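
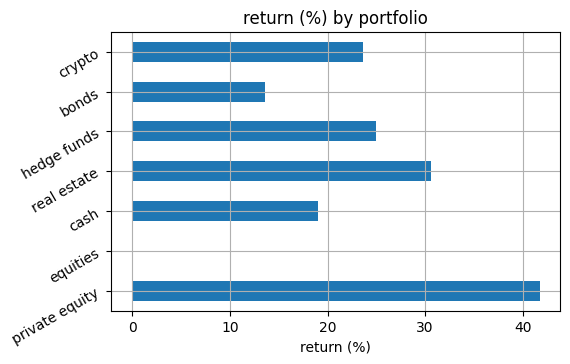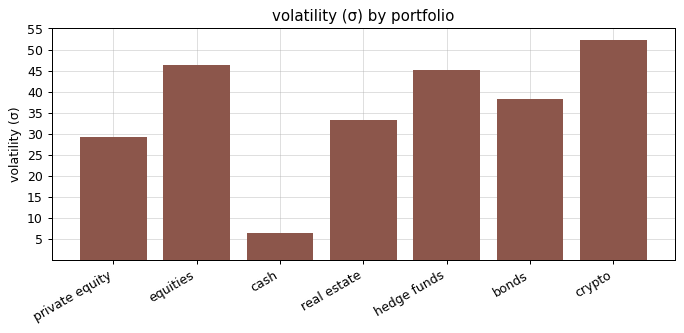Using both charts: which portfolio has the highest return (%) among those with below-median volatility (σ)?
Chart 2 median volatility (σ) ≈ 40; below-median portfolios: private equity, cash, real estate. Among those, private equity has the highest return (%) (≈ 40).

private equity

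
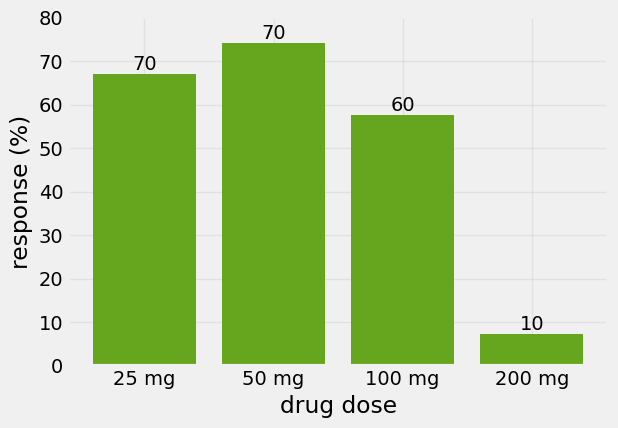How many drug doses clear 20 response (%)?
3

Above 20: 25 mg, 50 mg, 100 mg.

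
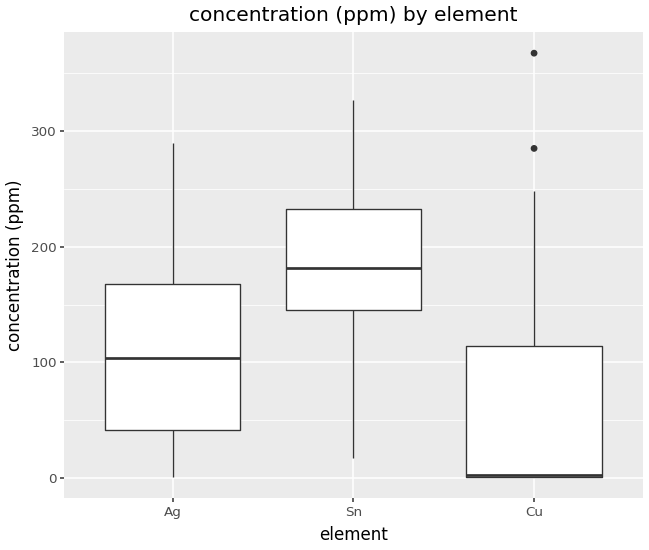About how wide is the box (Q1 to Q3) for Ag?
Q3 ≈ 160, Q1 ≈ 40; IQR ≈ 120.

≈ 120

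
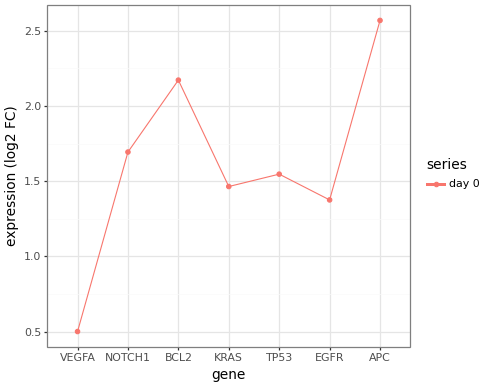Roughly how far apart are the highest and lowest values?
Max APC ≈ 2.6, min VEGFA ≈ 0.6; range ≈ 2.0.

≈ 2.0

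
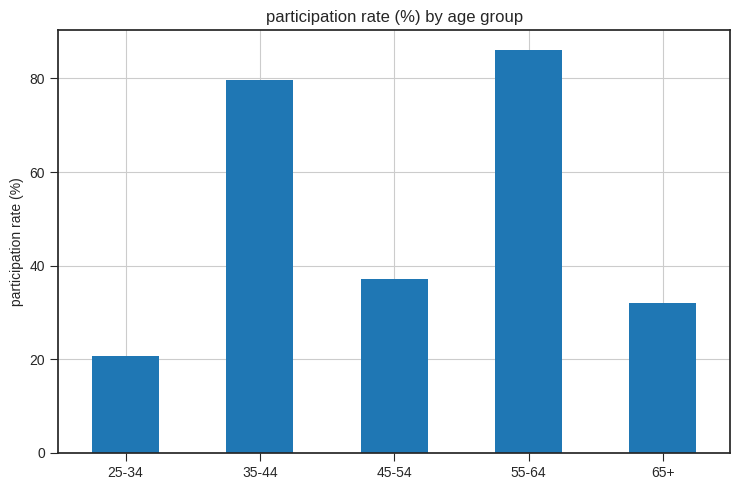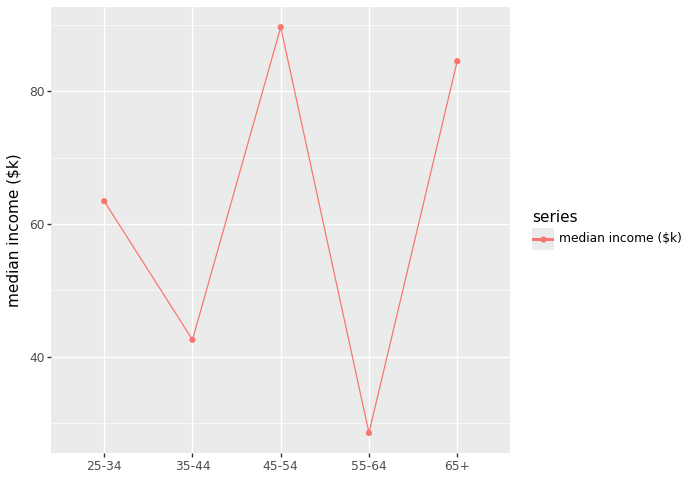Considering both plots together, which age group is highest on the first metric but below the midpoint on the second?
Chart 2 median median income ($k) ≈ 60; below-median age groups: 35-44, 55-64. Among those, 55-64 has the highest participation rate (%) (≈ 90).

55-64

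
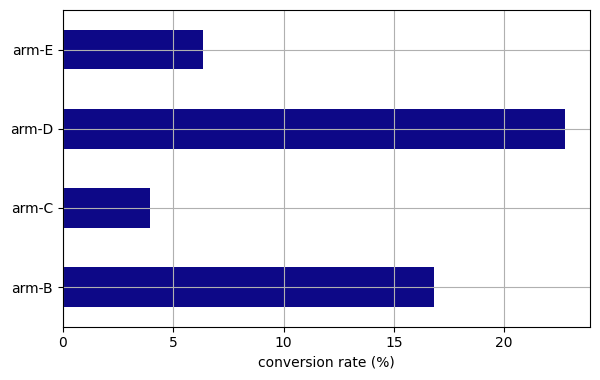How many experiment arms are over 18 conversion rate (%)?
1

Above 18: arm-D.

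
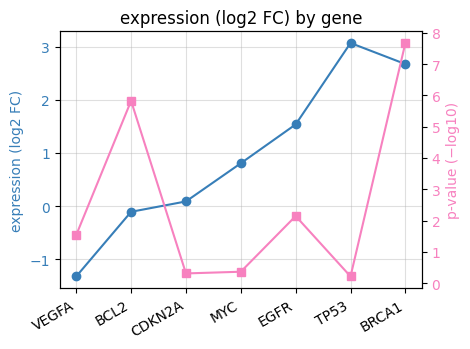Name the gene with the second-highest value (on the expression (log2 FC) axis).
Top 3 (on the expression (log2 FC) axis): TP53 ≈ 3.0, BRCA1 ≈ 2.5, EGFR ≈ 1.5.

BRCA1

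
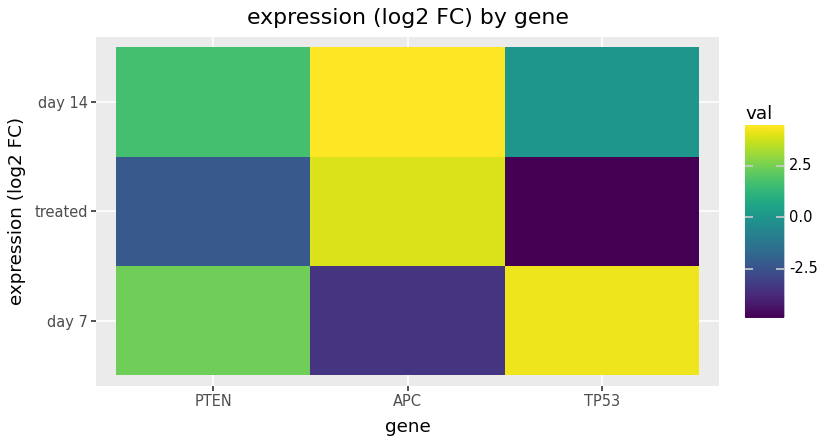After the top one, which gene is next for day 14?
Top 3 for day 14: APC ≈ 4, PTEN ≈ 2, TP53 ≈ 0.

PTEN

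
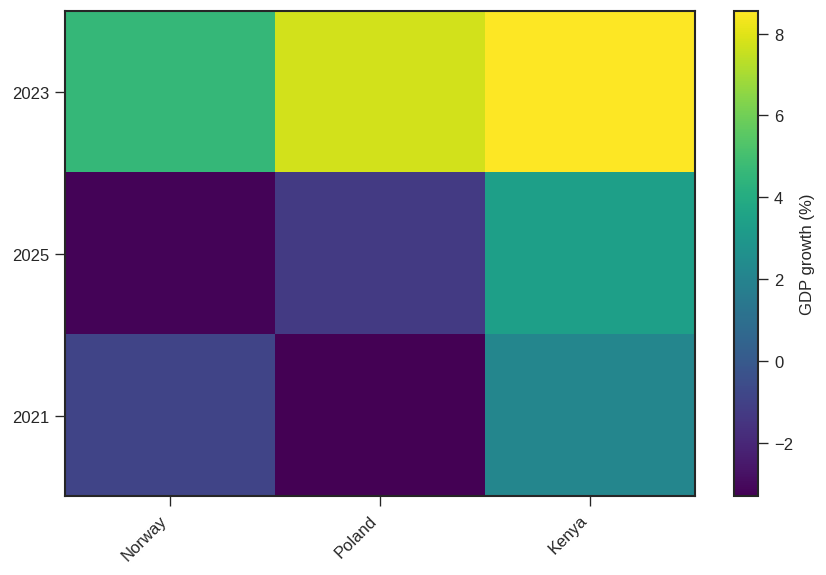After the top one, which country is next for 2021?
Norway

Top 3 for 2021: Kenya ≈ 2, Norway ≈ -1, Poland ≈ -3.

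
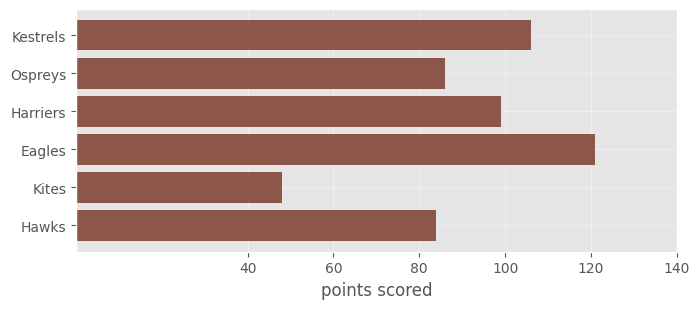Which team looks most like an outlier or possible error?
Kites ≈ 40; the rest sit between ≈ 80 and ≈ 120.

Kites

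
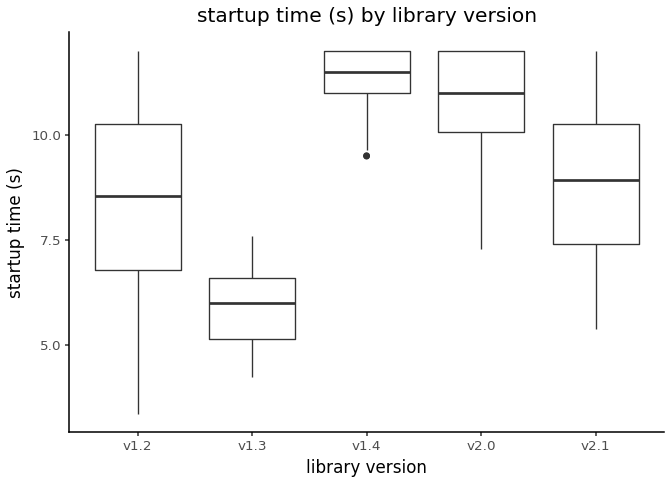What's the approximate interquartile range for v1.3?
≈ 1.5

Q3 ≈ 6.5, Q1 ≈ 5.0; IQR ≈ 1.5.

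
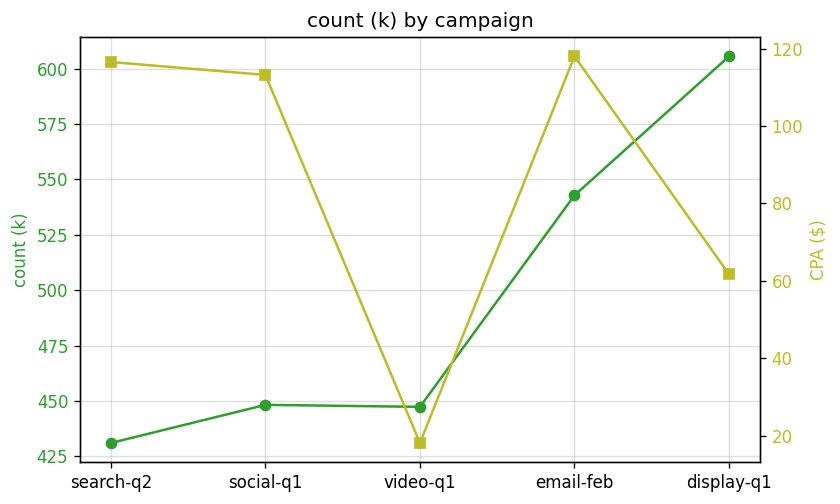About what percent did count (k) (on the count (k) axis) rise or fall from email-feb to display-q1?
≈ +11.1%

email-feb ≈ 540, display-q1 ≈ 600; (600 − 540) / 540 ≈ +11.1%.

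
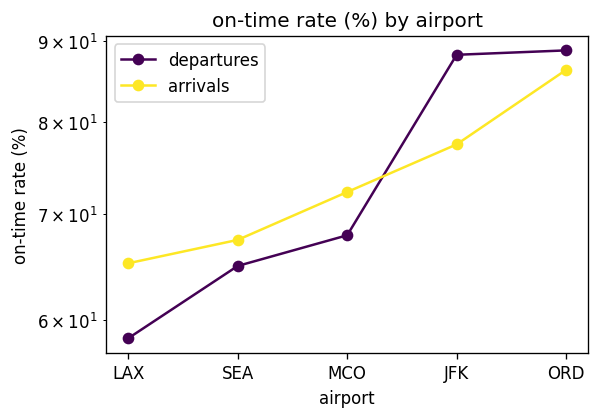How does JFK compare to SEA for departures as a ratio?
JFK ≈ 90, SEA ≈ 65; 90/65 ≈ 1.38.

≈ 1.38×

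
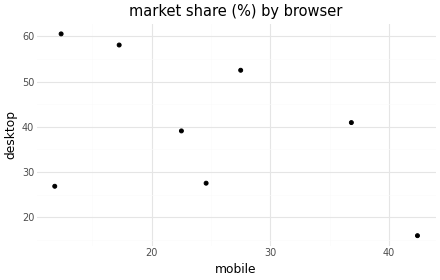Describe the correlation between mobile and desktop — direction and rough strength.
Points are negatively correlated; moderate (|r| ≈ 0.5).

negative, moderate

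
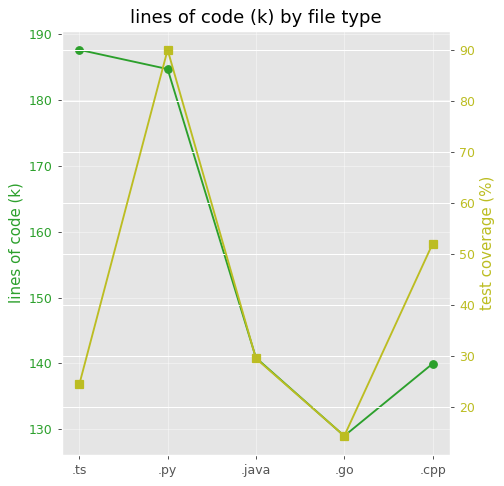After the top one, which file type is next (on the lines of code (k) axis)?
Top 3 (on the lines of code (k) axis): .ts ≈ 190, .py ≈ 185, .java ≈ 140.

.py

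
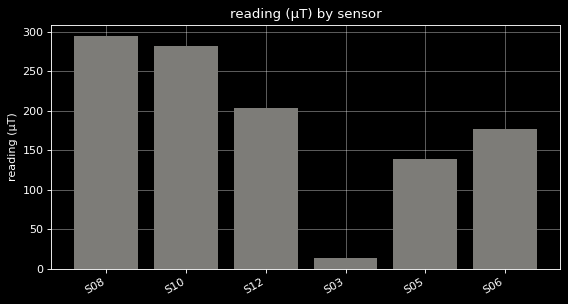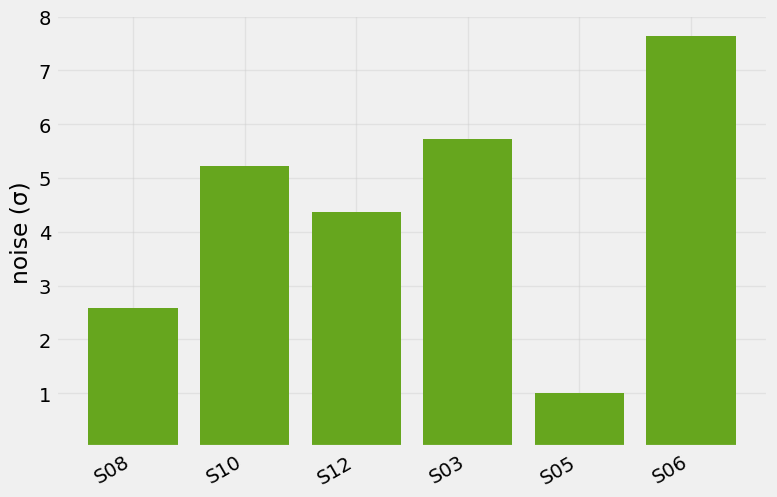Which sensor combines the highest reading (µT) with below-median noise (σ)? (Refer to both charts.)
Chart 2 median noise (σ) ≈ 5; below-median sensors: S08, S12, S05. Among those, S08 has the highest reading (µT) (≈ 300).

S08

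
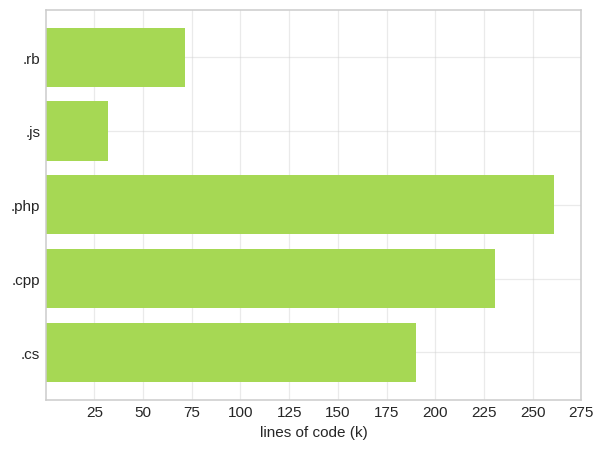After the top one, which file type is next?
Top 3: .php ≈ 250, .cpp ≈ 225, .cs ≈ 200.

.cpp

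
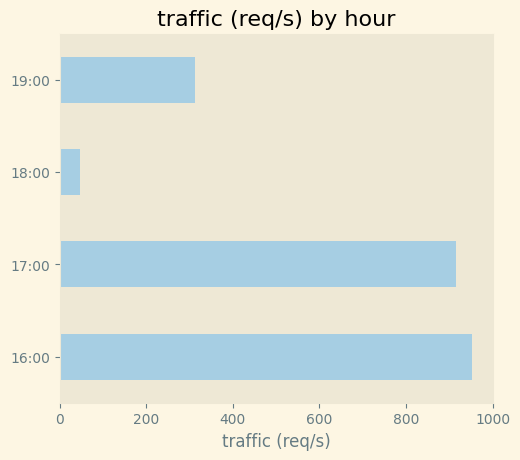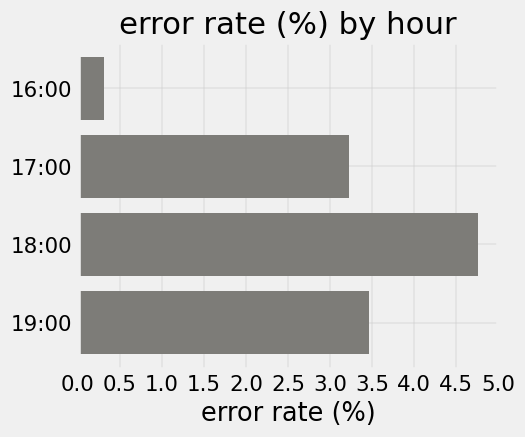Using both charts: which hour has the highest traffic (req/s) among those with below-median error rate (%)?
Chart 2 median error rate (%) ≈ 3.5; below-median hours: 16:00, 17:00. Among those, 16:00 has the highest traffic (req/s) (≈ 1000).

16:00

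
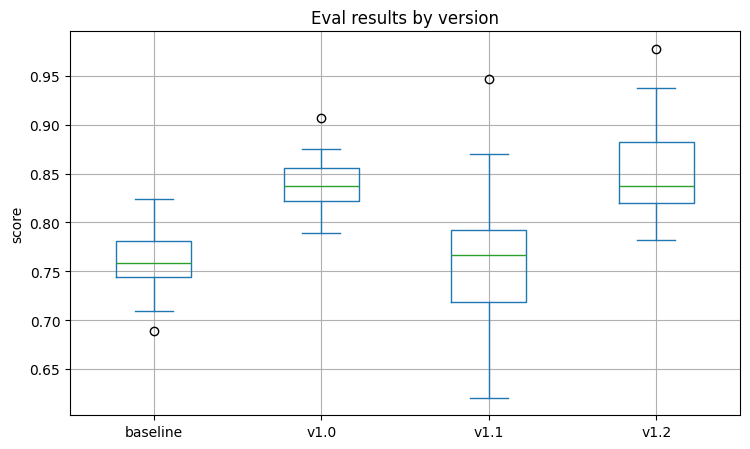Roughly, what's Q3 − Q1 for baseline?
≈ 0.04

Q3 ≈ 0.78, Q1 ≈ 0.74; IQR ≈ 0.04.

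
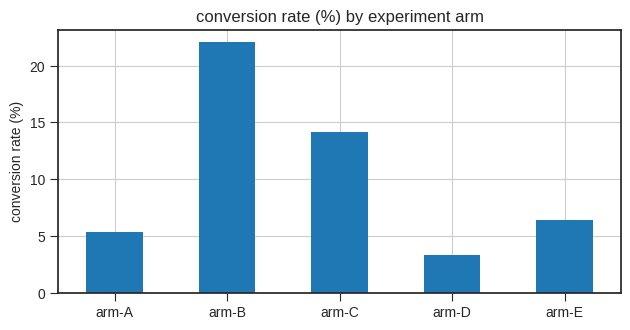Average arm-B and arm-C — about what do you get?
≈ 18

(22 + 14) / 2 ≈ 18.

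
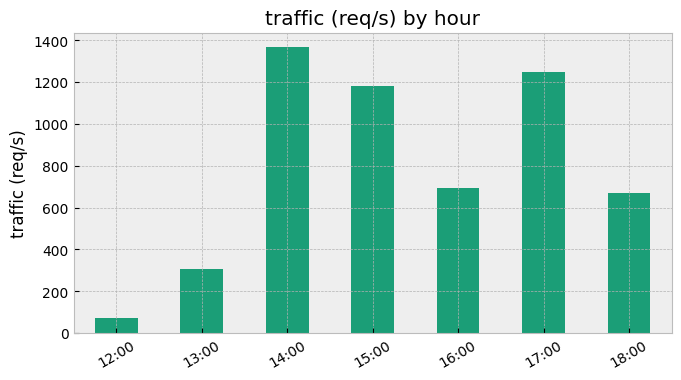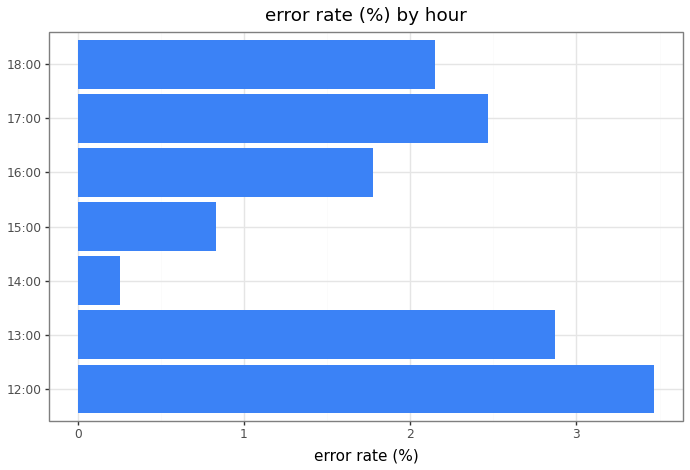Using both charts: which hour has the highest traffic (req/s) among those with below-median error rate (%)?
14:00

Chart 2 median error rate (%) ≈ 2; below-median hours: 14:00, 15:00, 16:00. Among those, 14:00 has the highest traffic (req/s) (≈ 1400).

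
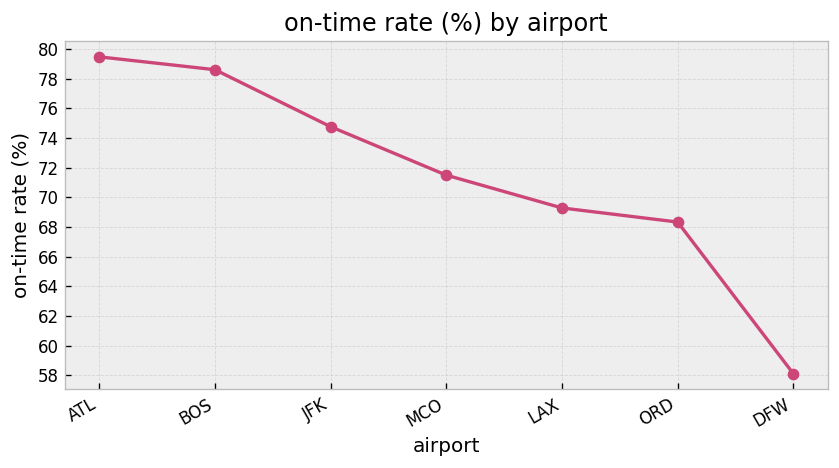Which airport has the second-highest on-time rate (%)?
BOS

Top 3: ATL ≈ 80, BOS ≈ 78, JFK ≈ 74.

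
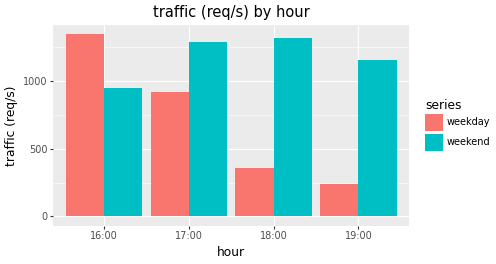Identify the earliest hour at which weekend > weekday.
17:00

16:00: weekend ≈ 1000 vs weekday ≈ 1400 (not yet); 17:00: weekend ≈ 1200 vs weekday ≈ 1000 (first crossover).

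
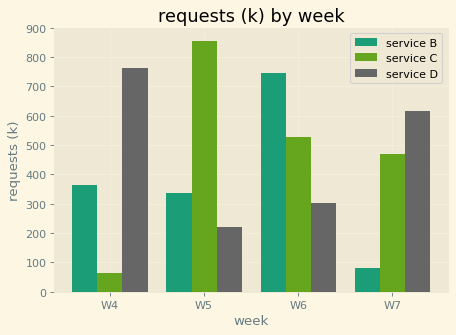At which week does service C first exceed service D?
W4: service C ≈ 100 vs service D ≈ 800 (not yet); W5: service C ≈ 900 vs service D ≈ 200 (first crossover).

W5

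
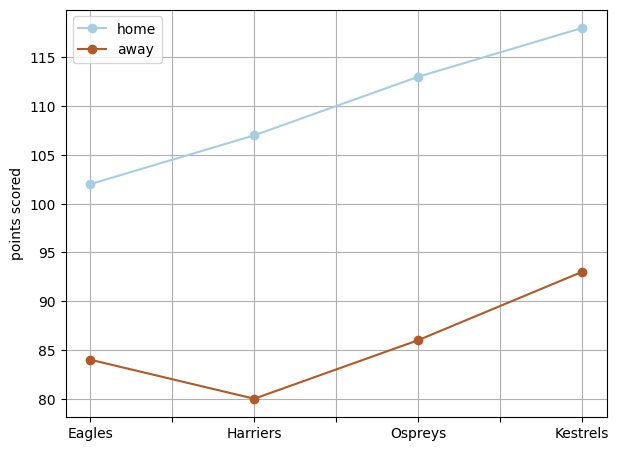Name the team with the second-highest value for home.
Ospreys

Top 3 for home: Kestrels ≈ 120, Ospreys ≈ 115, Harriers ≈ 105.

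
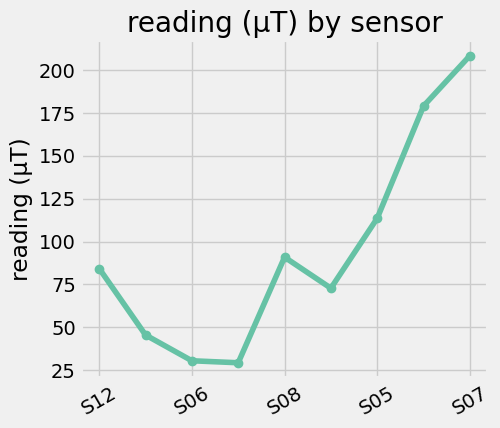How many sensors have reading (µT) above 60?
6

Above 60: S12, S08, S04, S05, S11, S07.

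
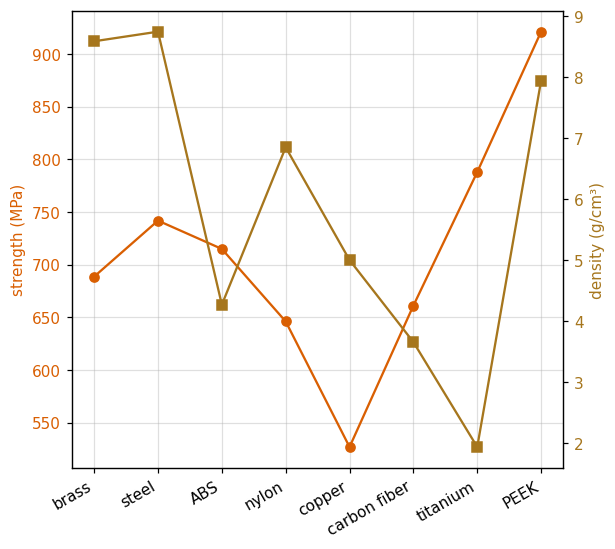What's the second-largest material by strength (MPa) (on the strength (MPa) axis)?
Top 3 (on the strength (MPa) axis): PEEK ≈ 900, titanium ≈ 800, steel ≈ 750.

titanium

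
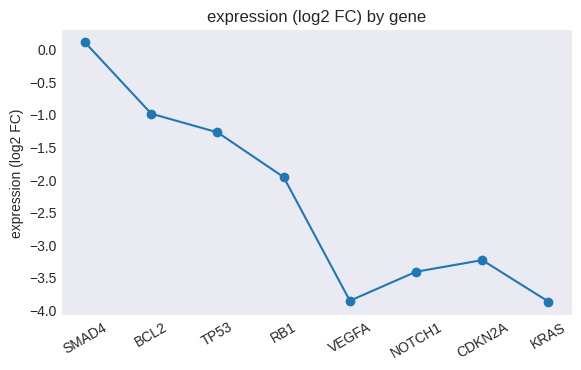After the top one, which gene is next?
BCL2

Top 3: SMAD4 ≈ 0.0, BCL2 ≈ -1.0, TP53 ≈ -1.5.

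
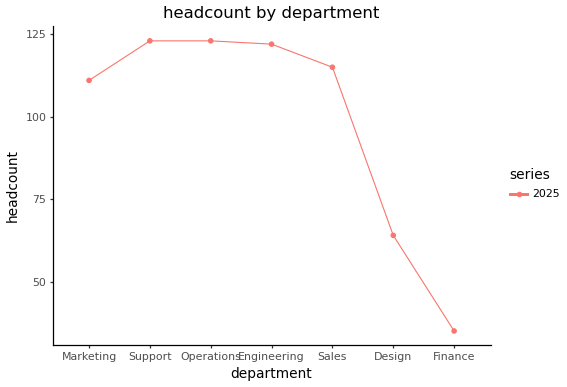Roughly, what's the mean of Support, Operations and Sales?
≈ 120

(120 + 120 + 120) / 3 ≈ 120.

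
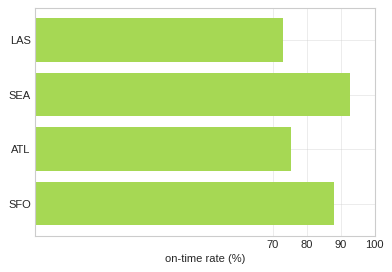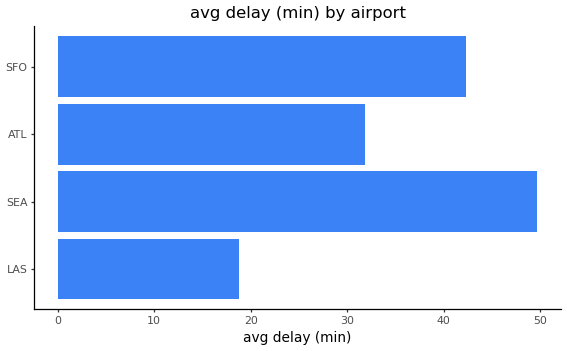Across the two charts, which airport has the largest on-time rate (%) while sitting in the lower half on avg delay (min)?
Chart 2 median avg delay (min) ≈ 35; below-median airports: LAS, ATL. Among those, ATL has the highest on-time rate (%) (≈ 80).

ATL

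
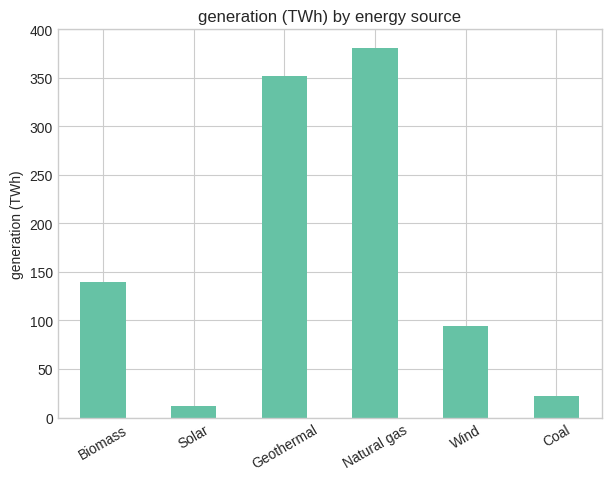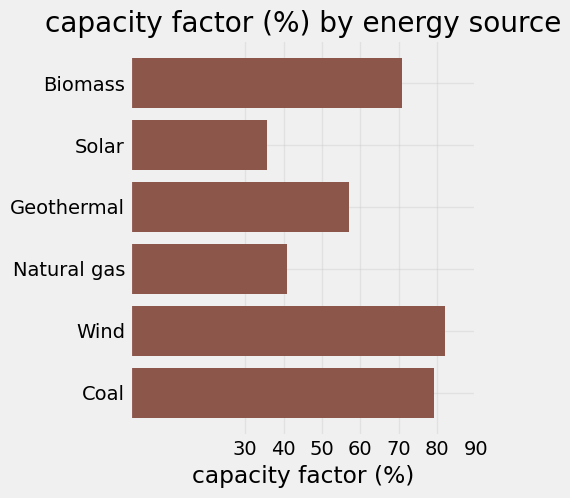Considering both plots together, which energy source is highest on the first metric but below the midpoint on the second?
Chart 2 median capacity factor (%) ≈ 60; below-median energy sources: Solar, Geothermal, Natural gas. Among those, Natural gas has the highest generation (TWh) (≈ 400).

Natural gas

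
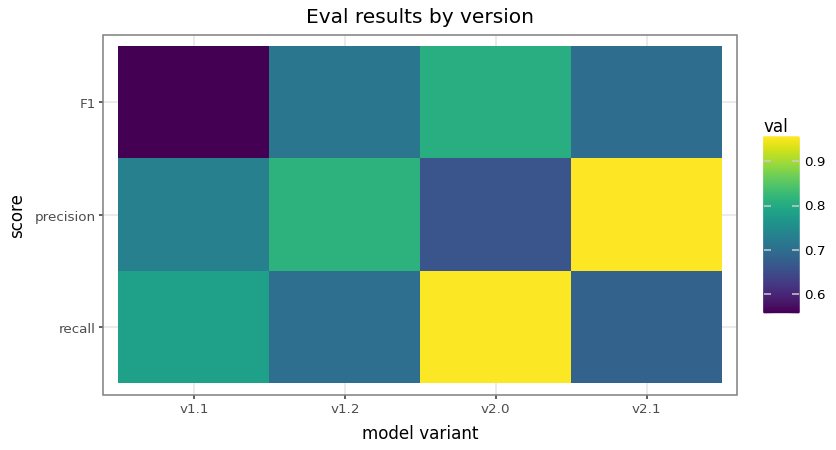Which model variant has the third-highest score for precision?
Top 4 for precision: v2.1 ≈ 0.95, v1.2 ≈ 0.80, v1.1 ≈ 0.75, v2.0 ≈ 0.65.

v1.1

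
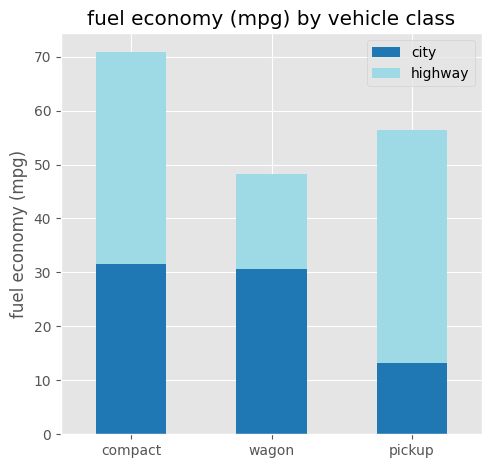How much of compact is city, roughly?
≈ 30

city top ≈ 30, bottom ≈ 0; segment ≈ 30.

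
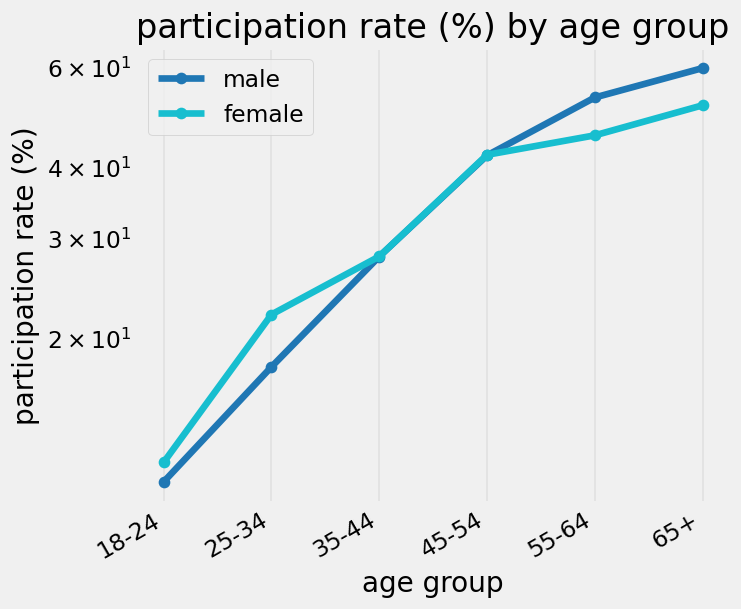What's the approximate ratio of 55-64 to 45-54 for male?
55-64 ≈ 55, 45-54 ≈ 40; 55/40 ≈ 1.38.

≈ 1.38×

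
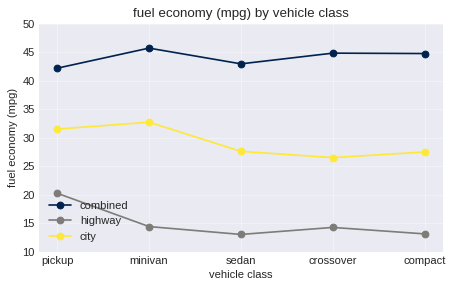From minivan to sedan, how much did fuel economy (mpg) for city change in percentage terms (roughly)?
≈ -14.3%

minivan ≈ 35, sedan ≈ 30; (30 − 35) / 35 ≈ -14.3%.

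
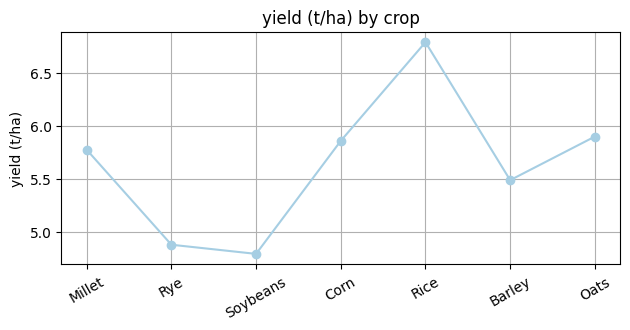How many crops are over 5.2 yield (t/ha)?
Above 5.2: Millet, Corn, Rice, Barley, Oats.

5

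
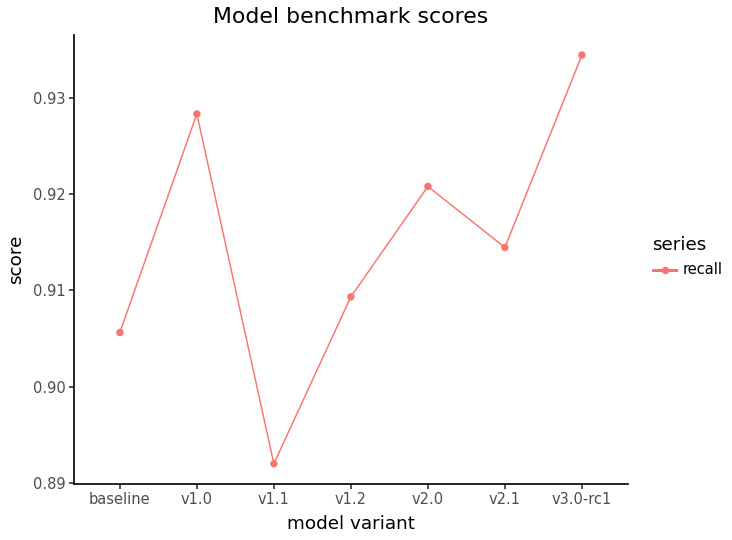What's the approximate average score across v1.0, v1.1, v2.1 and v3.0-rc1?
(0.93 + 0.89 + 0.91 + 0.93) / 4 ≈ 0.92.

≈ 0.92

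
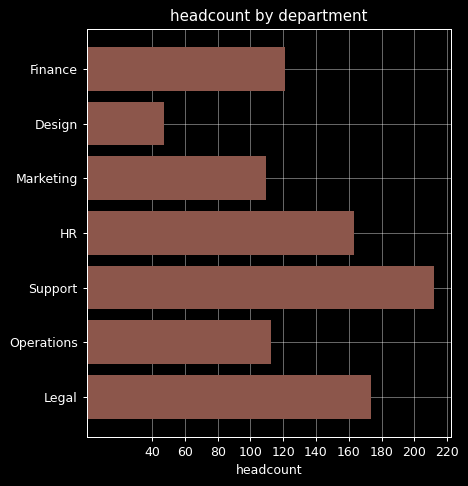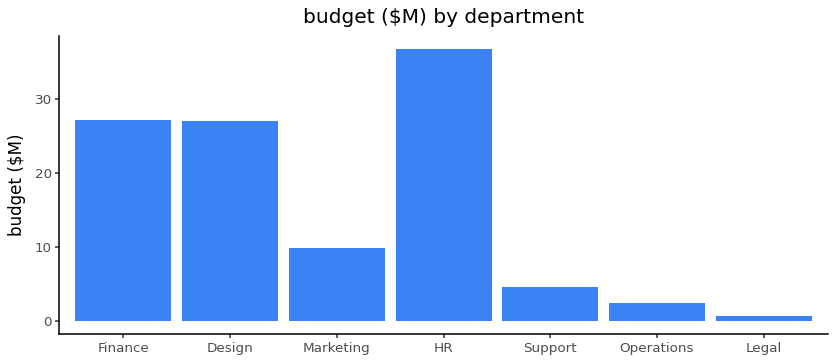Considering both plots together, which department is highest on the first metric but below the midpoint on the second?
Support

Chart 2 median budget ($M) ≈ 10; below-median departments: Support, Operations, Legal. Among those, Support has the highest headcount (≈ 220).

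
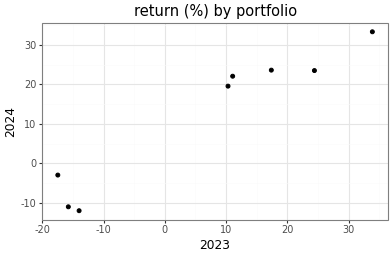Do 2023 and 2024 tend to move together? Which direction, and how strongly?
Points are positively correlated; strong (|r| ≈ 1.0).

positive, strong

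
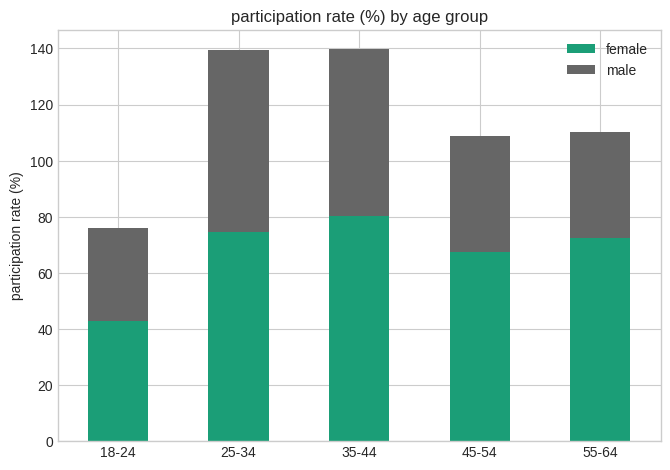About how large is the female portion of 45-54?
female top ≈ 60, bottom ≈ 0; segment ≈ 60.

≈ 60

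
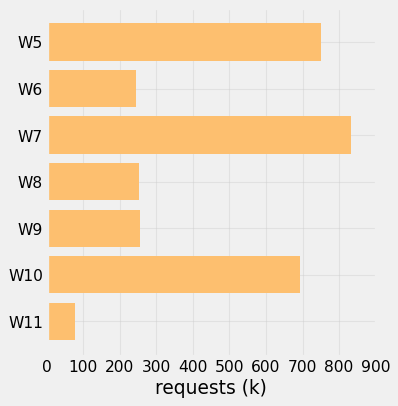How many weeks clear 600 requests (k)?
Above 600: W5, W7, W10.

3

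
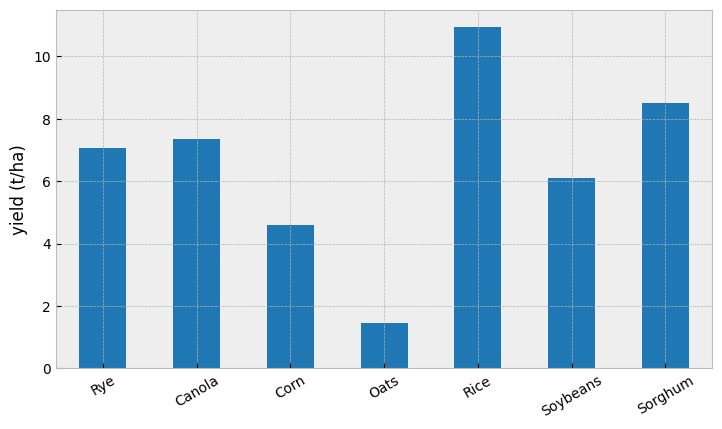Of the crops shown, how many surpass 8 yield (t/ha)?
Above 8: Rice, Sorghum.

2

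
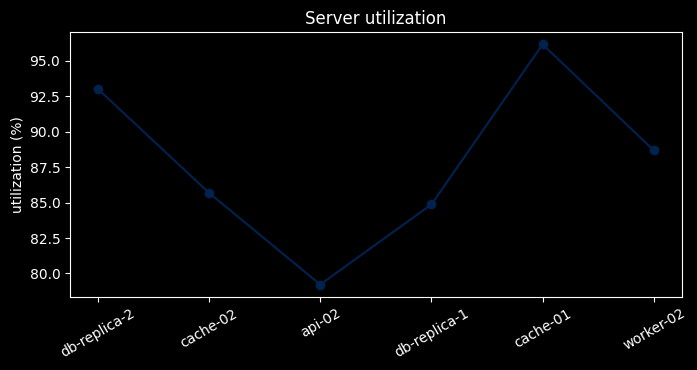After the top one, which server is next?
db-replica-2

Top 3: cache-01 ≈ 96, db-replica-2 ≈ 94, worker-02 ≈ 88.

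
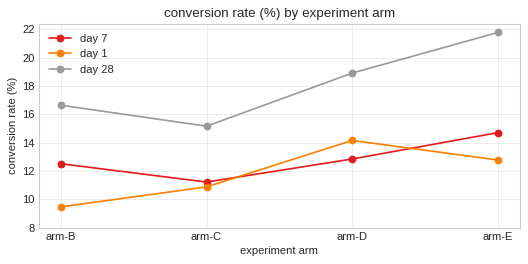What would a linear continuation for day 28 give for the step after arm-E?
≈ 25

Last three: 16, 18, 22 → slope ≈ 3/step → next ≈ 25.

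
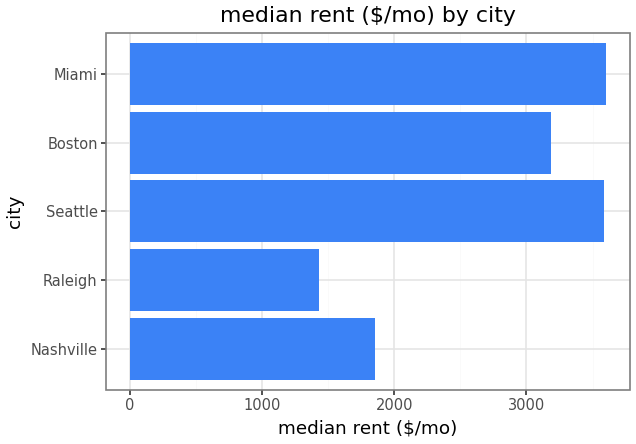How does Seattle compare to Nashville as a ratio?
Seattle ≈ 3500, Nashville ≈ 2000; 3500/2000 ≈ 1.75.

≈ 1.75×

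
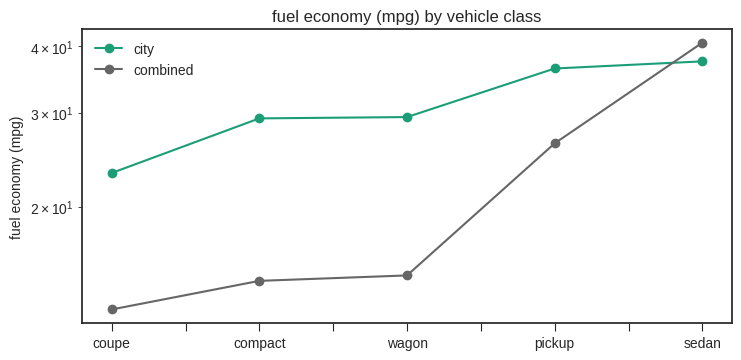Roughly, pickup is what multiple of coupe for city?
≈ 1.4×

pickup ≈ 35, coupe ≈ 25; 35/25 ≈ 1.4.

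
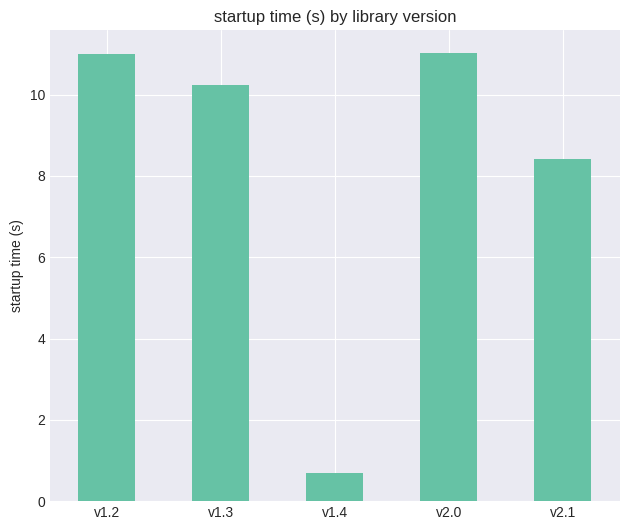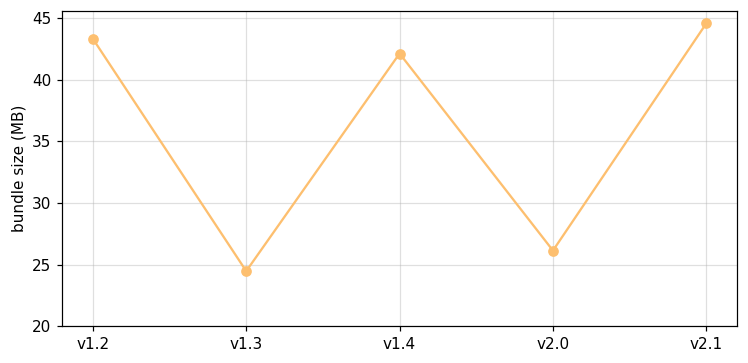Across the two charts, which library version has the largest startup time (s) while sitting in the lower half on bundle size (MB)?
Chart 2 median bundle size (MB) ≈ 40; below-median library versions: v1.3, v2.0. Among those, v2.0 has the highest startup time (s) (≈ 12).

v2.0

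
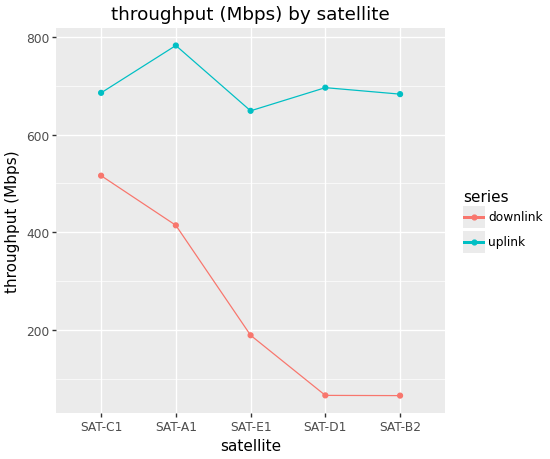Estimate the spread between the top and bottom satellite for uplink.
Max SAT-A1 ≈ 800, min SAT-E1 ≈ 600; range ≈ 200.

≈ 200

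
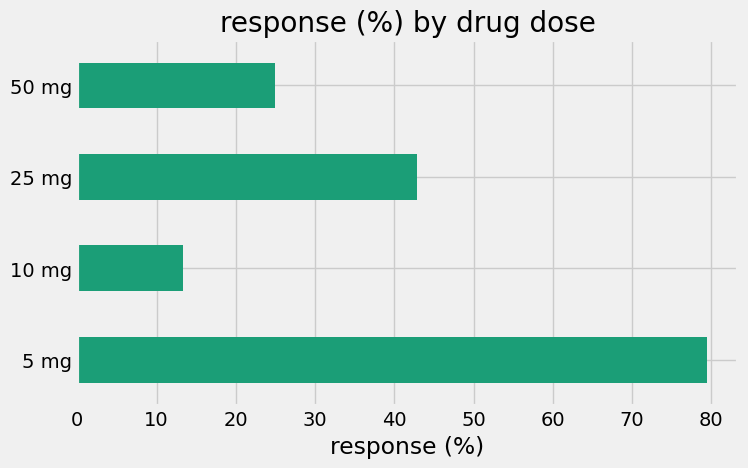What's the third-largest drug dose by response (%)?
Top 4: 5 mg ≈ 80, 25 mg ≈ 40, 50 mg ≈ 20, 10 mg ≈ 10.

50 mg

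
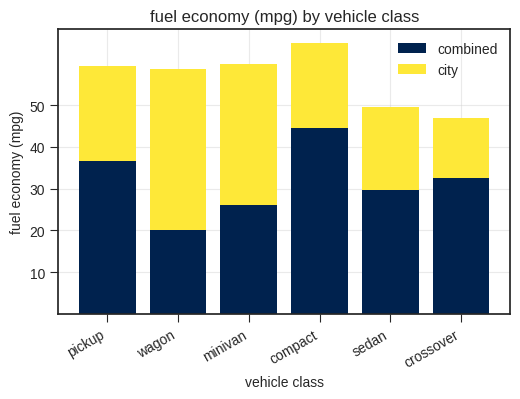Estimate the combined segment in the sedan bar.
combined top ≈ 30, bottom ≈ 0; segment ≈ 30.

≈ 30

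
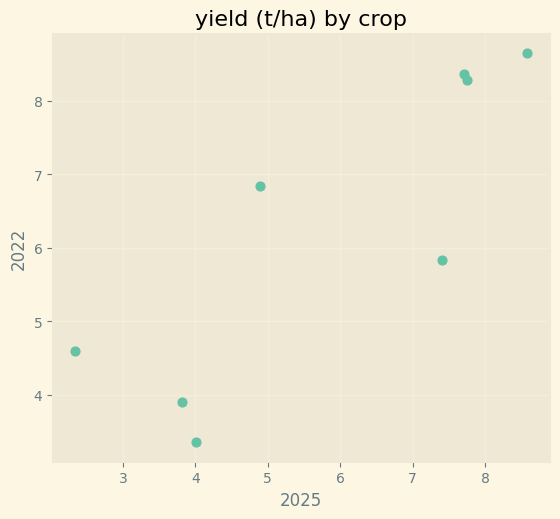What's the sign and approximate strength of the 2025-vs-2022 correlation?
Points are positively correlated; strong (|r| ≈ 0.8).

positive, strong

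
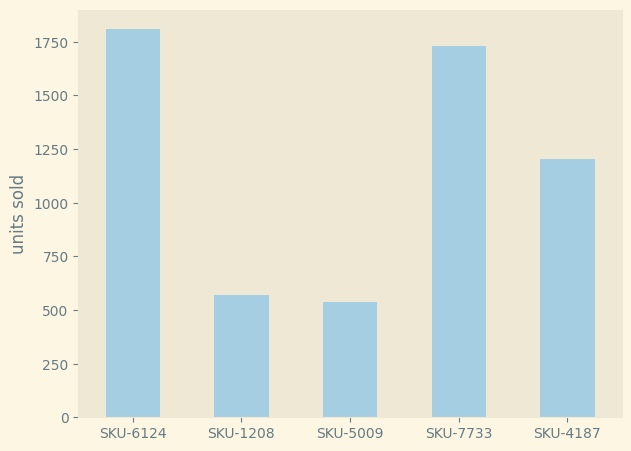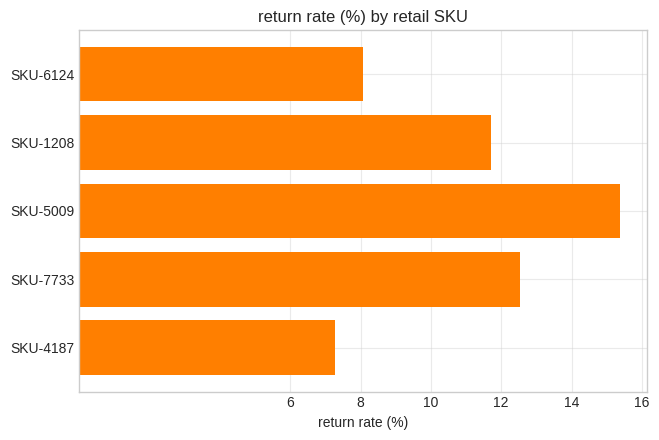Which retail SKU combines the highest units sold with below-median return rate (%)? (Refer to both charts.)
Chart 2 median return rate (%) ≈ 12; below-median retail SKUs: SKU-6124, SKU-4187. Among those, SKU-6124 has the highest units sold (≈ 1800).

SKU-6124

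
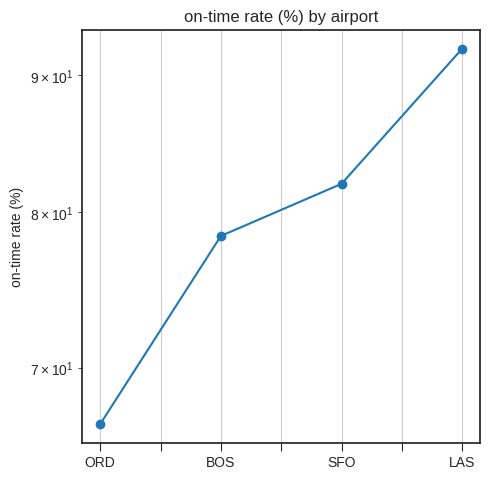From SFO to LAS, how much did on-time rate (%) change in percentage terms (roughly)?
SFO ≈ 80, LAS ≈ 90; (90 − 80) / 80 ≈ +12.5%.

≈ +12.5%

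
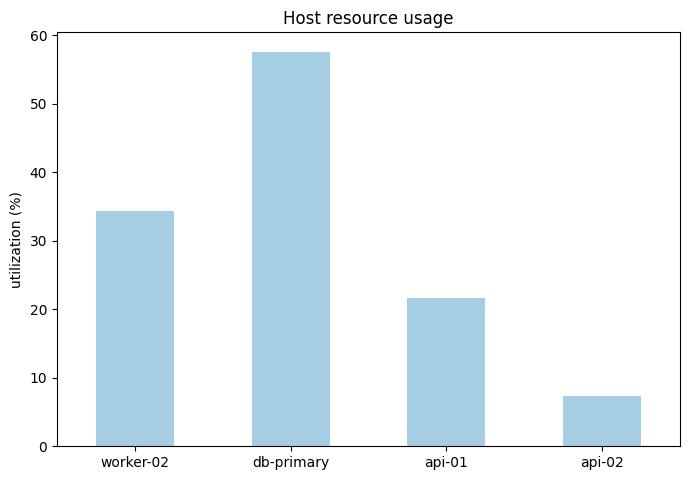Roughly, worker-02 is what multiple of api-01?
worker-02 ≈ 35, api-01 ≈ 20; 35/20 ≈ 1.75.

≈ 1.75×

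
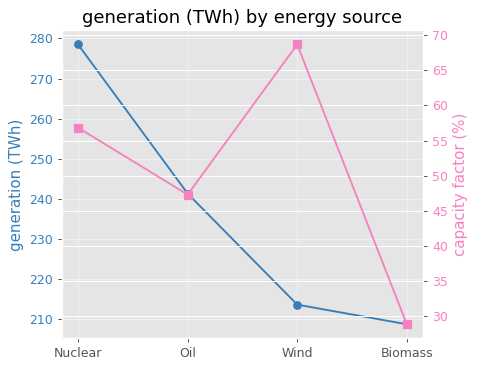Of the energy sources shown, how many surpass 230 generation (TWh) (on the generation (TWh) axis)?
Above 230: Nuclear, Oil.

2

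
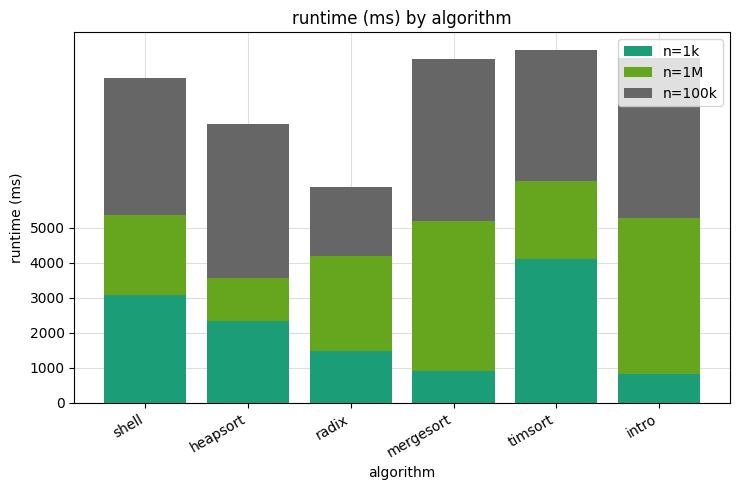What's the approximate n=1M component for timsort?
n=1M top ≈ 6000, bottom ≈ 4000; segment ≈ 2000.

≈ 2000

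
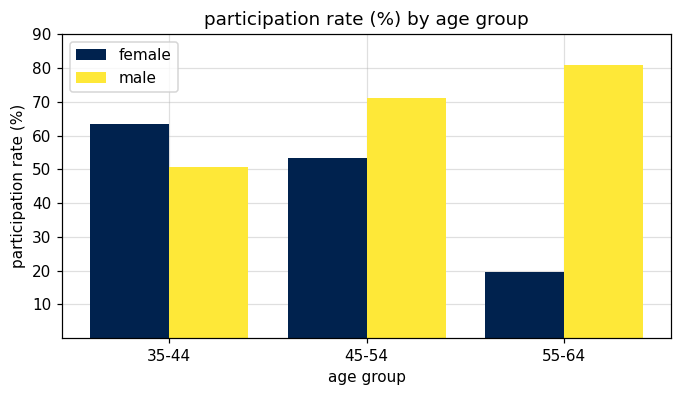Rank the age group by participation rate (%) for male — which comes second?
45-54

Top 3 for male: 55-64 ≈ 80, 45-54 ≈ 70, 35-44 ≈ 50.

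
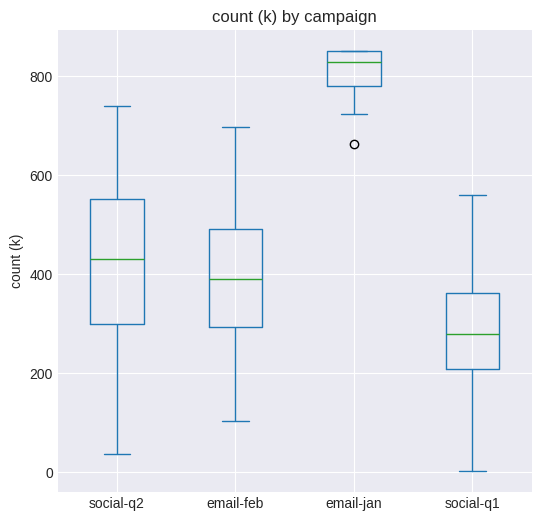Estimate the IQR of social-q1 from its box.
Q3 ≈ 350, Q1 ≈ 200; IQR ≈ 150.

≈ 150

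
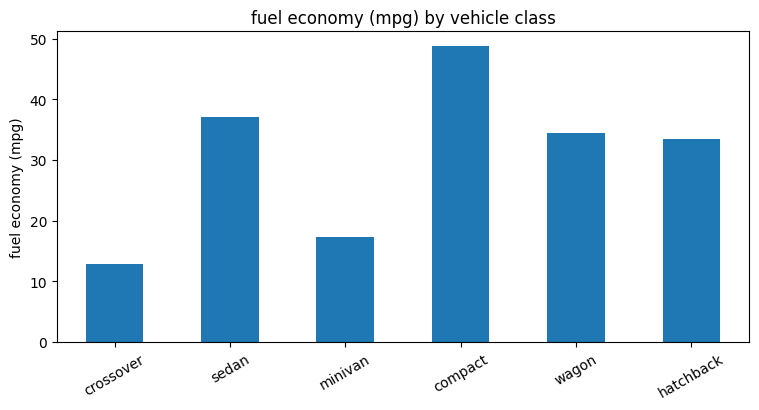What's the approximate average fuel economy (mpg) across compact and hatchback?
(50 + 35) / 2 ≈ 42.

≈ 42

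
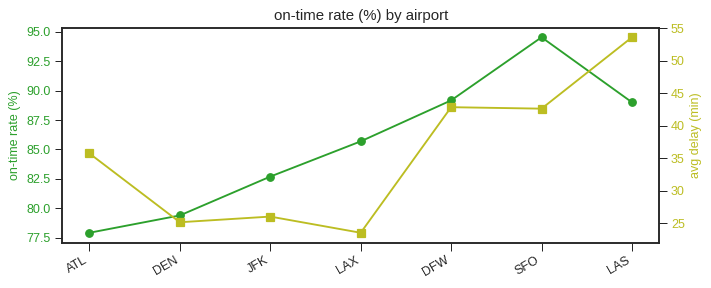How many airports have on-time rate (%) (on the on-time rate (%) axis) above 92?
Above 92: SFO.

1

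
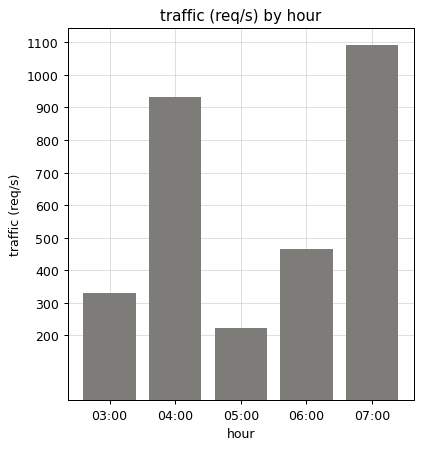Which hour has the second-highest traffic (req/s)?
Top 3: 07:00 ≈ 1100, 04:00 ≈ 900, 06:00 ≈ 500.

04:00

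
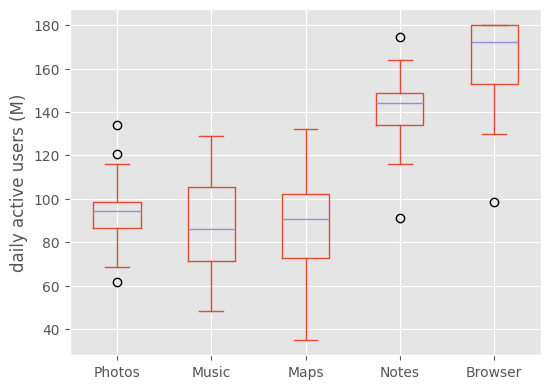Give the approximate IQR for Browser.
≈ 30

Q3 ≈ 180, Q1 ≈ 150; IQR ≈ 30.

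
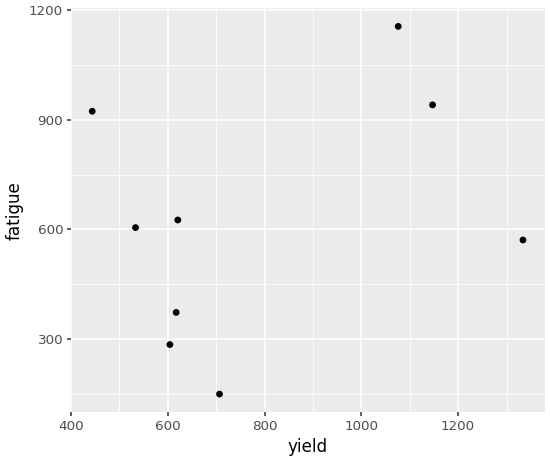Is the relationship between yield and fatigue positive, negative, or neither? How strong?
positive, weak

Points are positively correlated; weak (|r| ≈ 0.3).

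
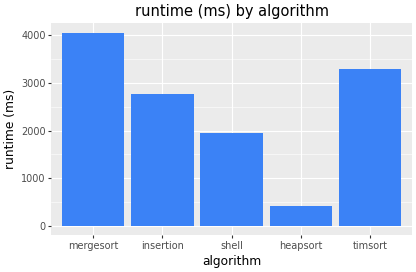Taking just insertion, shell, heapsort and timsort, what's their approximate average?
≈ 2250

(3000 + 2000 + 500 + 3500) / 4 ≈ 2250.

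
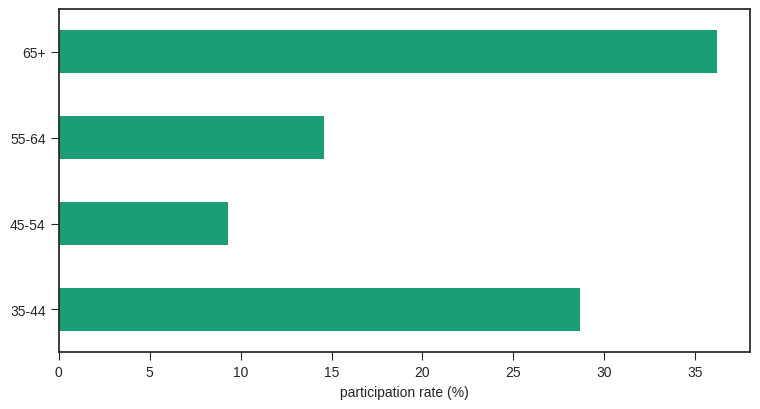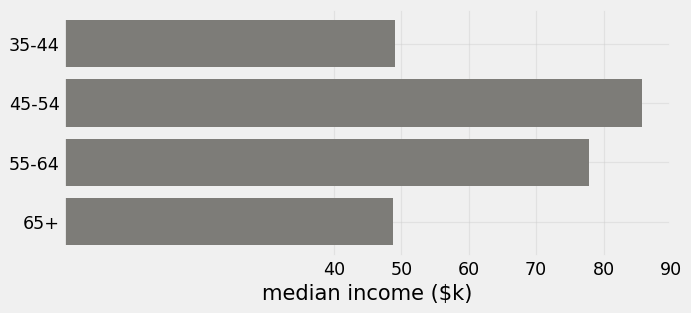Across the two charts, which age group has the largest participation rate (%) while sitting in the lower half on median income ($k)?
65+

Chart 2 median median income ($k) ≈ 60; below-median age groups: 35-44, 65+. Among those, 65+ has the highest participation rate (%) (≈ 35).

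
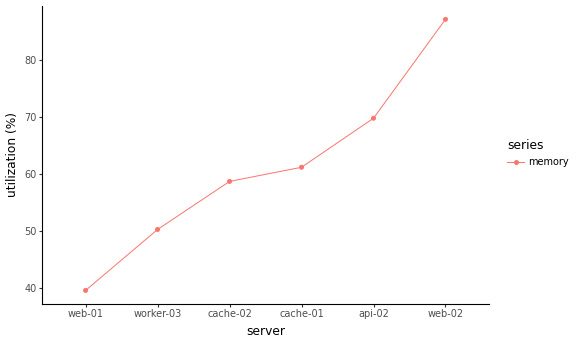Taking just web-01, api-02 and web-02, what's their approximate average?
(40 + 70 + 85) / 3 ≈ 65.

≈ 65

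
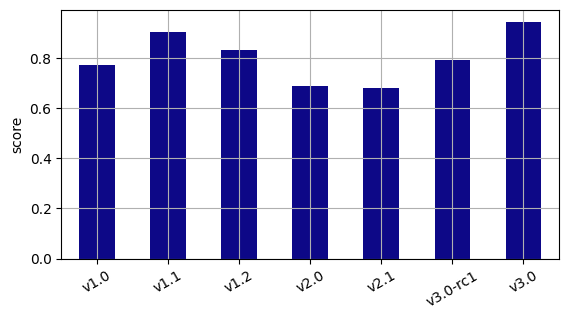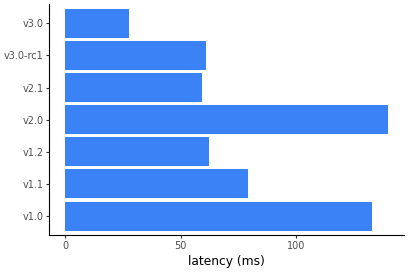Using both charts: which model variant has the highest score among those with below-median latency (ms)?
v3.0

Chart 2 median latency (ms) ≈ 60; below-median model variants: v2.1, v3.0-rc1, v3.0. Among those, v3.0 has the highest score (≈ 0.9).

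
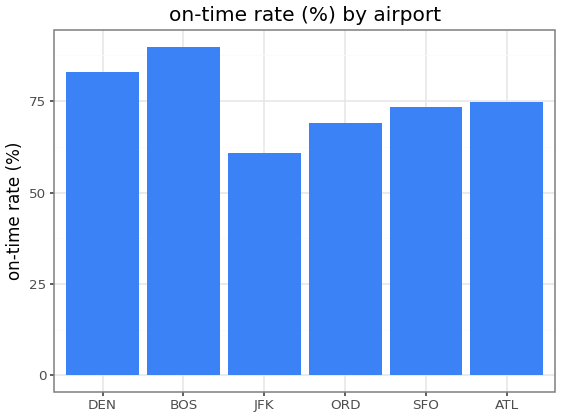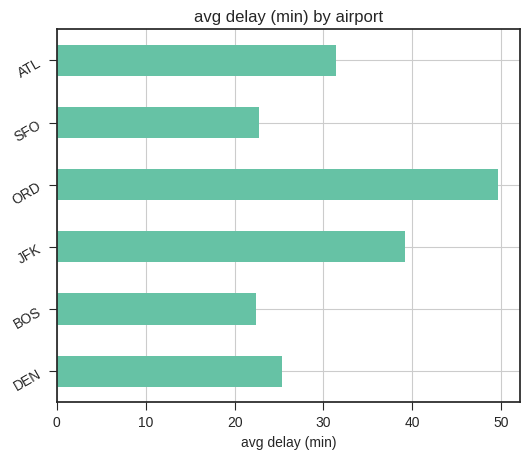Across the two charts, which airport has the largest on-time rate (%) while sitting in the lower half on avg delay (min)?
Chart 2 median avg delay (min) ≈ 30; below-median airports: DEN, BOS, SFO. Among those, BOS has the highest on-time rate (%) (≈ 90).

BOS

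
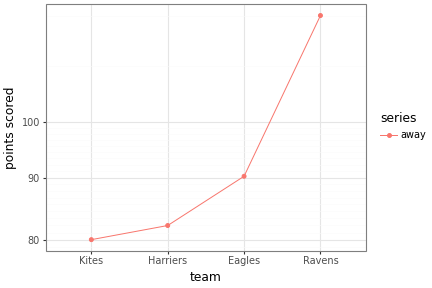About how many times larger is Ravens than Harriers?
Ravens ≈ 120, Harriers ≈ 80; 120/80 ≈ 1.5.

≈ 1.5×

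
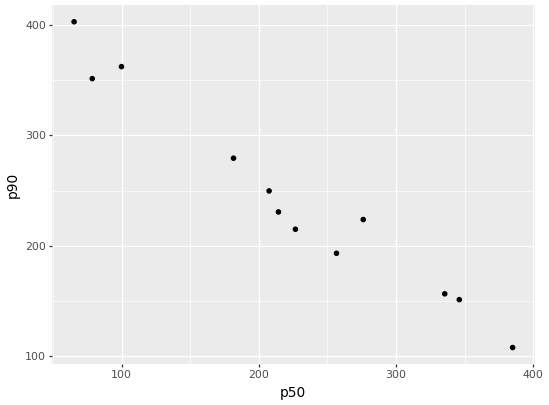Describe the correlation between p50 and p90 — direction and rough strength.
Points are negatively correlated; strong (|r| ≈ 1.0).

negative, strong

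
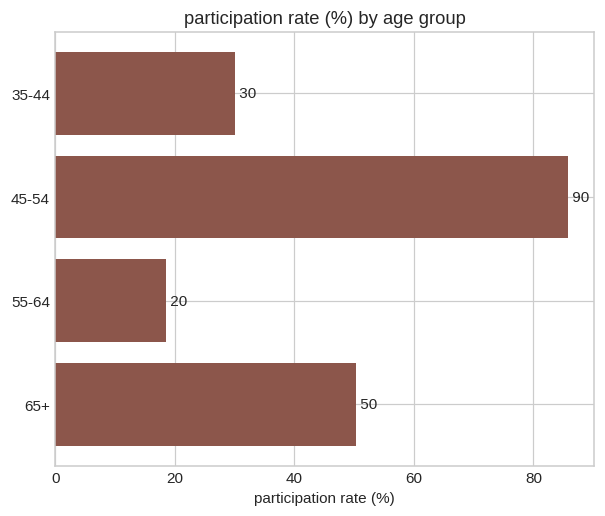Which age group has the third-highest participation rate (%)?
35-44

Top 4: 45-54 ≈ 90, 65+ ≈ 50, 35-44 ≈ 30, 55-64 ≈ 20.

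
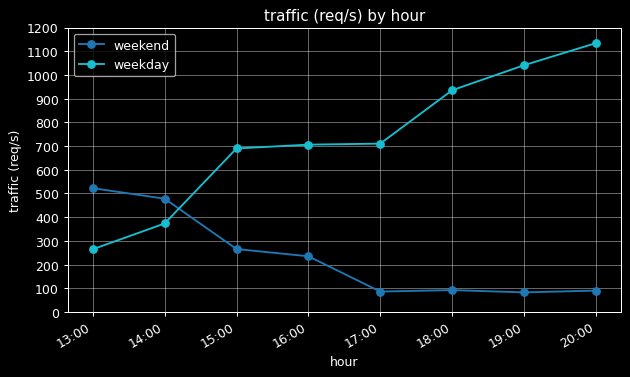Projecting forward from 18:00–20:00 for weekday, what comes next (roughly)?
Last three: 900, 1000, 1100 → slope ≈ 100/step → next ≈ 1200.

≈ 1200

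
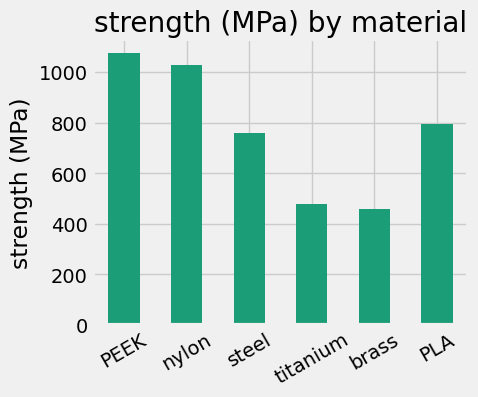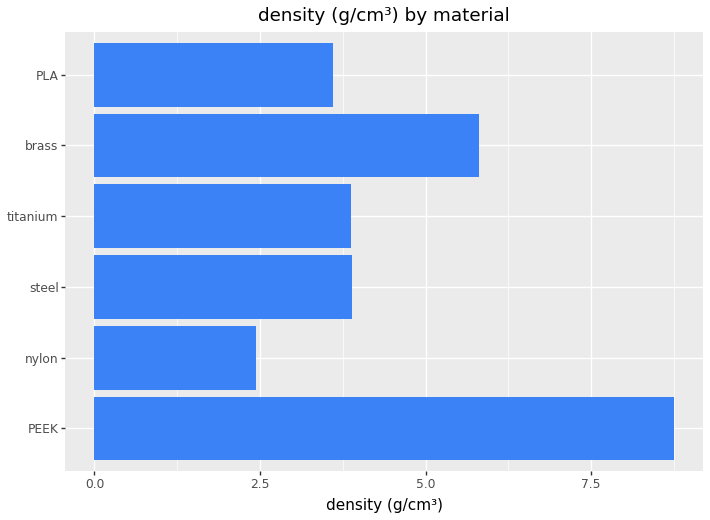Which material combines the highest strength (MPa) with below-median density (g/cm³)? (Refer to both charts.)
nylon

Chart 2 median density (g/cm³) ≈ 4; below-median materials: nylon, titanium, PLA. Among those, nylon has the highest strength (MPa) (≈ 1000).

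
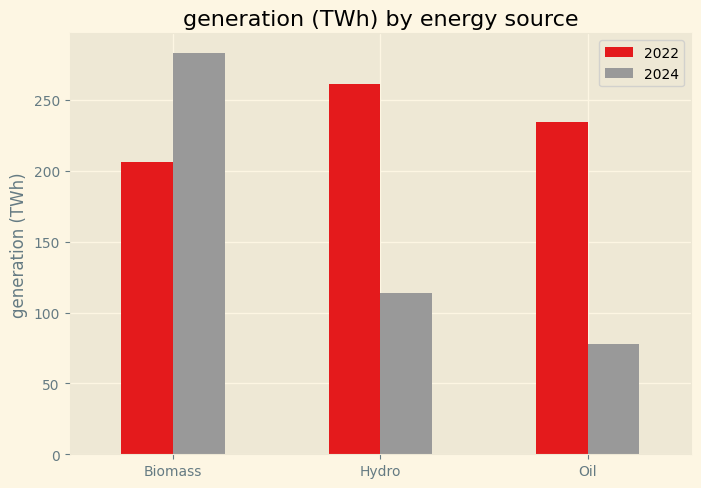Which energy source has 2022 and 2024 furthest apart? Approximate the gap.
Oil: 2022 ≈ 225, 2024 ≈ 75 → gap ≈ 150. Next-largest (Hydro) is only ≈ 125.

Oil, ≈ 150 TWh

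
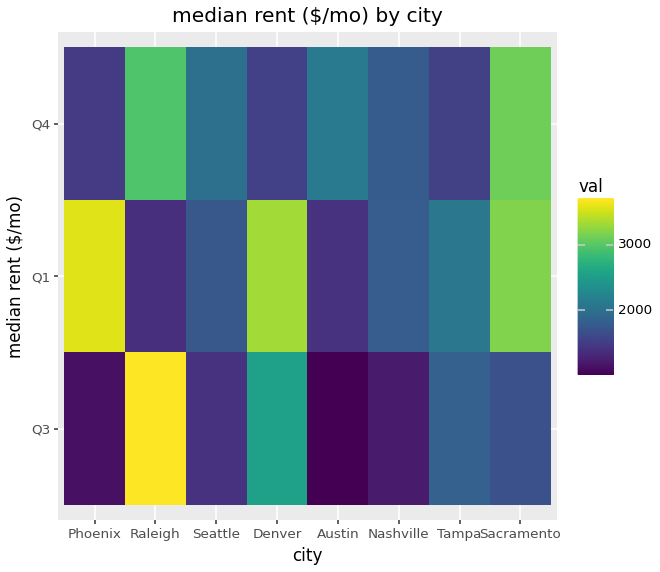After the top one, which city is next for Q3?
Top 3 for Q3: Raleigh ≈ 3500, Denver ≈ 2500, Tampa ≈ 2000.

Denver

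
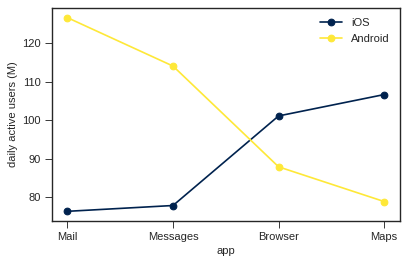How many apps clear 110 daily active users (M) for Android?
Above 110: Mail, Messages.

2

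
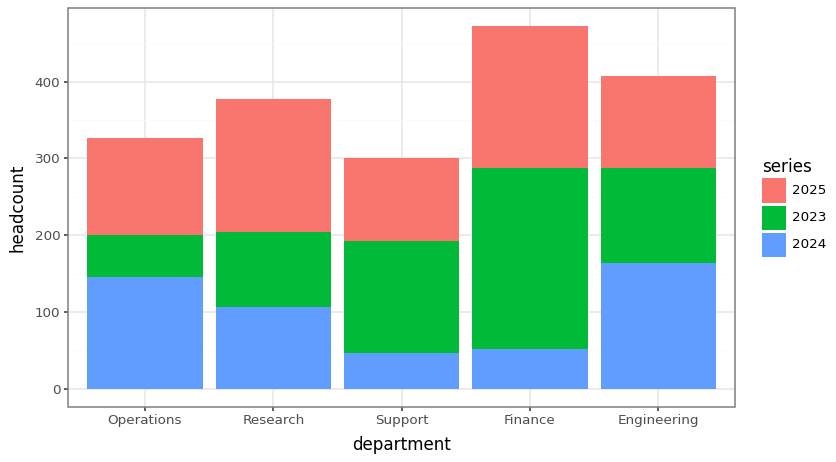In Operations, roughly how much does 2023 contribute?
≈ 50

2023 top ≈ 200, bottom ≈ 150; segment ≈ 50.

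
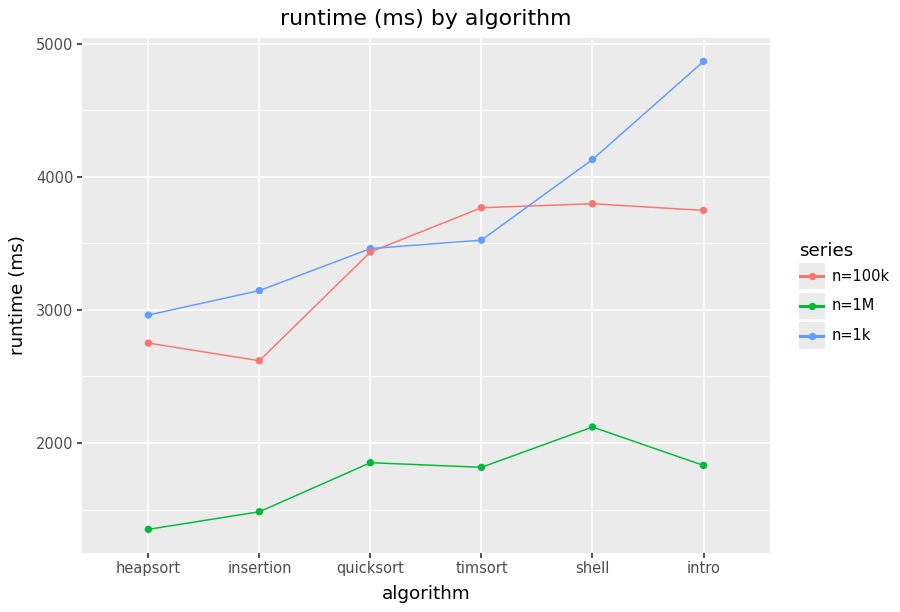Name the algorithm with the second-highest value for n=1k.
Top 3 for n=1k: intro ≈ 5000, shell ≈ 4000, timsort ≈ 3500.

shell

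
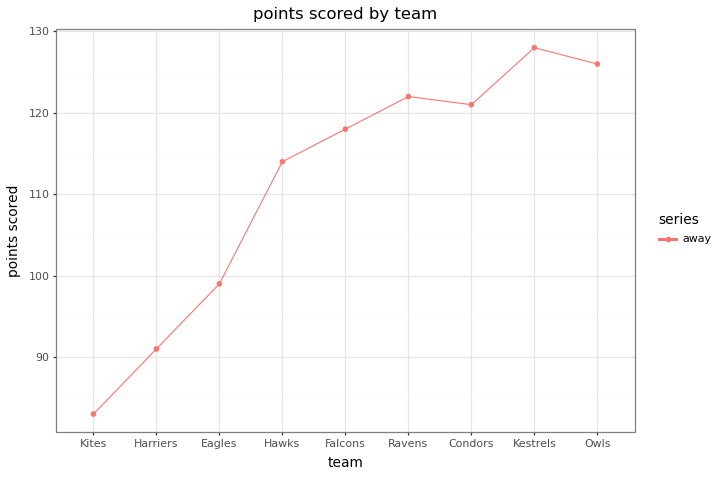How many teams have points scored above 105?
Above 105: Hawks, Falcons, Ravens, Condors, Kestrels, Owls.

6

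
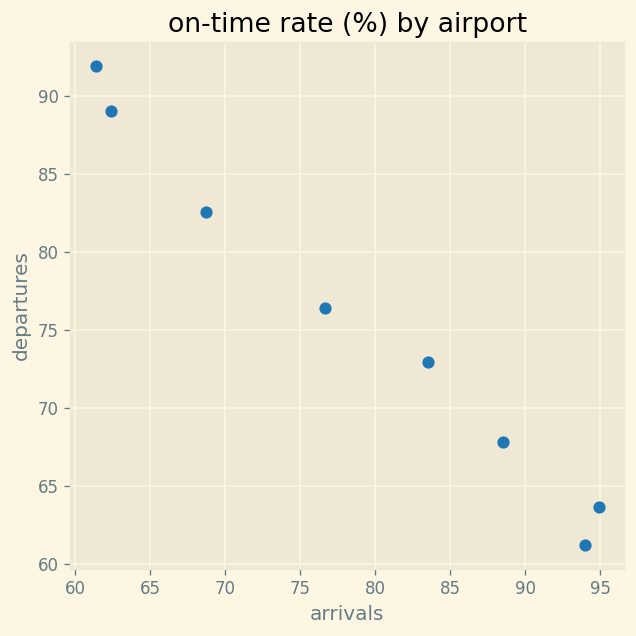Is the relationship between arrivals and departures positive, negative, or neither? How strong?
Points are negatively correlated; strong (|r| ≈ 1.0).

negative, strong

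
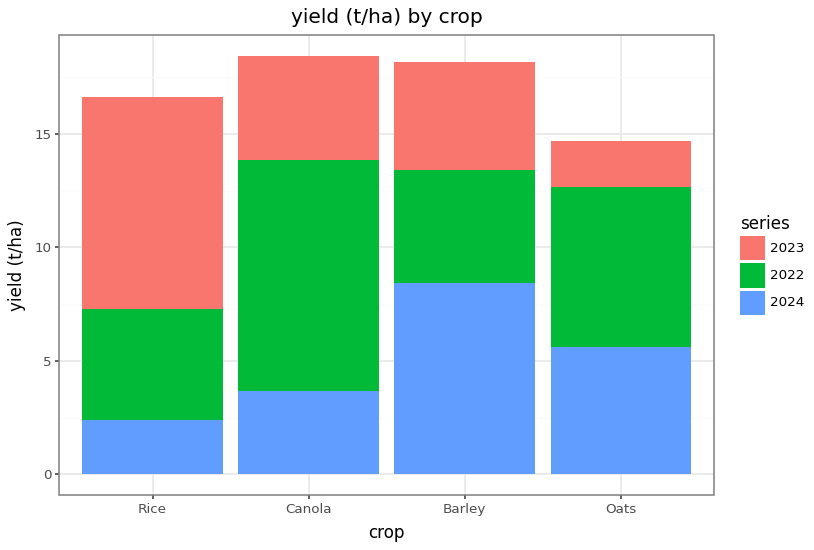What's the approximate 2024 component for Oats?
2024 top ≈ 6, bottom ≈ 0; segment ≈ 6.

≈ 6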